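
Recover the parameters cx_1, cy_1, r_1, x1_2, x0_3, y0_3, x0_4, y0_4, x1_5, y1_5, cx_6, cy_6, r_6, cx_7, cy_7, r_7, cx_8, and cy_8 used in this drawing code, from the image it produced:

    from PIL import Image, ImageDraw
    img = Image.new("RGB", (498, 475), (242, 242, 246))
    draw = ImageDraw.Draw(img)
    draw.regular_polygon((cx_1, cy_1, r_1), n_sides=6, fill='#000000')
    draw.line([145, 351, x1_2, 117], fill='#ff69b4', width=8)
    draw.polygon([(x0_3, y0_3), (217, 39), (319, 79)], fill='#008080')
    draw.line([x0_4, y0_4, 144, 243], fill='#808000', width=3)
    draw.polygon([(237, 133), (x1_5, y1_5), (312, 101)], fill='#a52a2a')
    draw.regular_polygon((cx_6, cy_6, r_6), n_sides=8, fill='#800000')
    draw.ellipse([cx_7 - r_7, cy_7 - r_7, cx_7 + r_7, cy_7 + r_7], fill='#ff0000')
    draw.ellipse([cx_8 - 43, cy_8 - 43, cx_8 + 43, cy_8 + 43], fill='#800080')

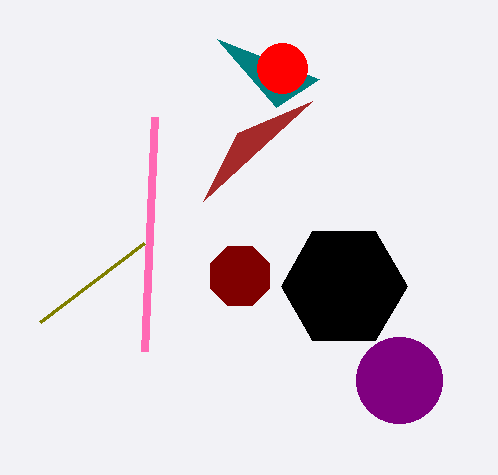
cx_1 = 344
cy_1 = 286
r_1 = 63
x1_2 = 155
x0_3 = 276
y0_3 = 107
x0_4 = 40
y0_4 = 322
x1_5 = 203
y1_5 = 201
cx_6 = 240
cy_6 = 276
r_6 = 32
cx_7 = 282
cy_7 = 68
r_7 = 25
cx_8 = 399
cy_8 = 380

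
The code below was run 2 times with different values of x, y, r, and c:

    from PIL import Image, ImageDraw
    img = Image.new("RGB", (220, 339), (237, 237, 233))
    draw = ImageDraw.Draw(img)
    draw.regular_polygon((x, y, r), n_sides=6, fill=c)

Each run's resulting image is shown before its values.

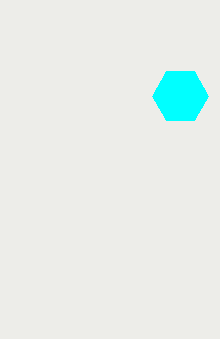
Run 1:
x = 180
y = 96
r = 28
c = 'cyan'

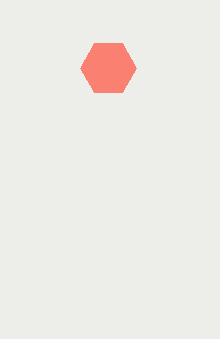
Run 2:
x = 108, y = 68, r = 28, c = 'salmon'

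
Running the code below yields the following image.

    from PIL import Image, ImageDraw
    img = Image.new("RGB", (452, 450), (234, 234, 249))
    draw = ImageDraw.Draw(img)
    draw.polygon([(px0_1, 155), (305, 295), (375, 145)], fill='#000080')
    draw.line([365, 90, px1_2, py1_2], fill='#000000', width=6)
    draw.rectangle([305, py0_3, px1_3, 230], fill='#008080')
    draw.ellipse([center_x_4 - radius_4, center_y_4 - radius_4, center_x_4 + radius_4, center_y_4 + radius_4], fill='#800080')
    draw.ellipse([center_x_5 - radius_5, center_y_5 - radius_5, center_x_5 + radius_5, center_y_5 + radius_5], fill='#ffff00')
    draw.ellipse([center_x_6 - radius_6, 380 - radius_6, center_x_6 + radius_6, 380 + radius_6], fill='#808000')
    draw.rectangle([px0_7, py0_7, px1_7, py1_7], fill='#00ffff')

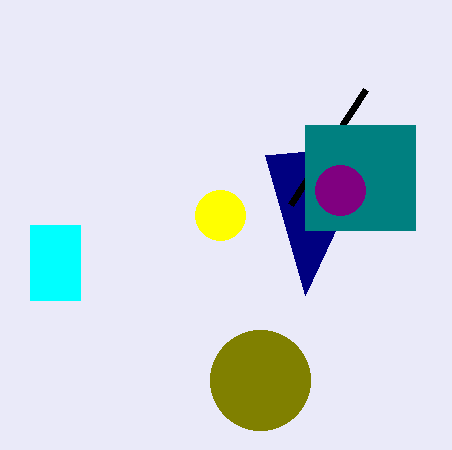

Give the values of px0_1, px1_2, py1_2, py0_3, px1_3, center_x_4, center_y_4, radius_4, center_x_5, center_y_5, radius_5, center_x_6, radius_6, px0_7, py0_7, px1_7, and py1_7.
px0_1 = 265; px1_2 = 290; py1_2 = 205; py0_3 = 125; px1_3 = 415; center_x_4 = 340; center_y_4 = 190; radius_4 = 25; center_x_5 = 220; center_y_5 = 215; radius_5 = 25; center_x_6 = 260; radius_6 = 50; px0_7 = 30; py0_7 = 225; px1_7 = 80; py1_7 = 300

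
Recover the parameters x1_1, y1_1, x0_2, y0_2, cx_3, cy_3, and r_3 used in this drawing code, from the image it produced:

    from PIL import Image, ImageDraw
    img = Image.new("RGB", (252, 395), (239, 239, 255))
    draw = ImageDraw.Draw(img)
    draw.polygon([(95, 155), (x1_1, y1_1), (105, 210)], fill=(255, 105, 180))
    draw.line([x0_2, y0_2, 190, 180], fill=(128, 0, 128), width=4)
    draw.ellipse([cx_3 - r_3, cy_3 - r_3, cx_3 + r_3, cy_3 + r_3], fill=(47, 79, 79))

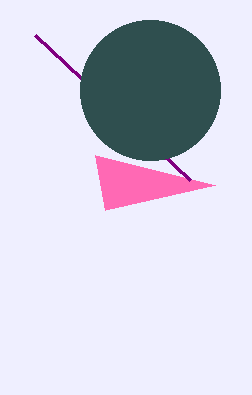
x1_1 = 215; y1_1 = 185; x0_2 = 35; y0_2 = 35; cx_3 = 150; cy_3 = 90; r_3 = 70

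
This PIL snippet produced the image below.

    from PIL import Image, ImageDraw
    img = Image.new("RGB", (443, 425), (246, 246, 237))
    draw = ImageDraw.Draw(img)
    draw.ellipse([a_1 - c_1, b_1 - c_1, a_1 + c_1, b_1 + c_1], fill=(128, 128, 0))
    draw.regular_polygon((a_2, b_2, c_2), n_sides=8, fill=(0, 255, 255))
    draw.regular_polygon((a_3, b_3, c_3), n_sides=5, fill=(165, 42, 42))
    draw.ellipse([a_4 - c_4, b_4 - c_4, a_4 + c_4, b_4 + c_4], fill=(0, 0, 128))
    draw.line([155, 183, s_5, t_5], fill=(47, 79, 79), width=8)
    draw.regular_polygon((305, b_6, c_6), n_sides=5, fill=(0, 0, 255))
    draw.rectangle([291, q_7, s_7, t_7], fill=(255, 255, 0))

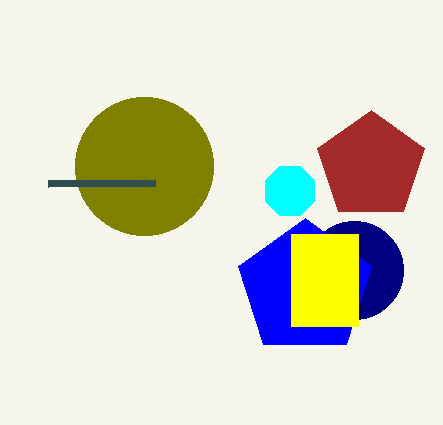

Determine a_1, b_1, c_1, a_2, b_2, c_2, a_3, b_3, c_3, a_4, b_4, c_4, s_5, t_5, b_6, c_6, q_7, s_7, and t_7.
a_1 = 144, b_1 = 166, c_1 = 69, a_2 = 290, b_2 = 191, c_2 = 27, a_3 = 371, b_3 = 166, c_3 = 56, a_4 = 354, b_4 = 270, c_4 = 49, s_5 = 48, t_5 = 184, b_6 = 288, c_6 = 70, q_7 = 234, s_7 = 358, t_7 = 326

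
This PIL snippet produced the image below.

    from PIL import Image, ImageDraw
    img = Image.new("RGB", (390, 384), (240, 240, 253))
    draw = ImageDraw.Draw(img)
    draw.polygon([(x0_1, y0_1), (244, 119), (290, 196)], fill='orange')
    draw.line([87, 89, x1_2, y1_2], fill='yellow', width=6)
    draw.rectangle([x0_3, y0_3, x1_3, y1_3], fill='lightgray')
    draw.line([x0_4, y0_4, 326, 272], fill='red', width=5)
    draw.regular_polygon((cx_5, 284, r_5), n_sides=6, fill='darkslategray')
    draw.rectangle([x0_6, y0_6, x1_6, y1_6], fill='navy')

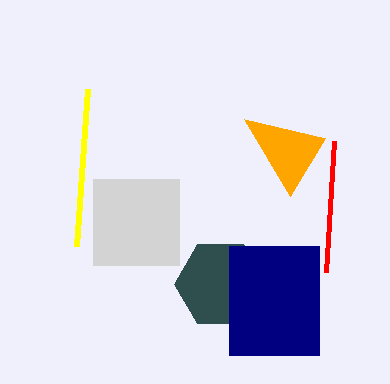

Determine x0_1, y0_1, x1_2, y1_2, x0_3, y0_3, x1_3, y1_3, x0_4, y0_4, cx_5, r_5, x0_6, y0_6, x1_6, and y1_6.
x0_1 = 325
y0_1 = 138
x1_2 = 76
y1_2 = 246
x0_3 = 93
y0_3 = 179
x1_3 = 179
y1_3 = 265
x0_4 = 334
y0_4 = 141
cx_5 = 220
r_5 = 46
x0_6 = 229
y0_6 = 246
x1_6 = 319
y1_6 = 355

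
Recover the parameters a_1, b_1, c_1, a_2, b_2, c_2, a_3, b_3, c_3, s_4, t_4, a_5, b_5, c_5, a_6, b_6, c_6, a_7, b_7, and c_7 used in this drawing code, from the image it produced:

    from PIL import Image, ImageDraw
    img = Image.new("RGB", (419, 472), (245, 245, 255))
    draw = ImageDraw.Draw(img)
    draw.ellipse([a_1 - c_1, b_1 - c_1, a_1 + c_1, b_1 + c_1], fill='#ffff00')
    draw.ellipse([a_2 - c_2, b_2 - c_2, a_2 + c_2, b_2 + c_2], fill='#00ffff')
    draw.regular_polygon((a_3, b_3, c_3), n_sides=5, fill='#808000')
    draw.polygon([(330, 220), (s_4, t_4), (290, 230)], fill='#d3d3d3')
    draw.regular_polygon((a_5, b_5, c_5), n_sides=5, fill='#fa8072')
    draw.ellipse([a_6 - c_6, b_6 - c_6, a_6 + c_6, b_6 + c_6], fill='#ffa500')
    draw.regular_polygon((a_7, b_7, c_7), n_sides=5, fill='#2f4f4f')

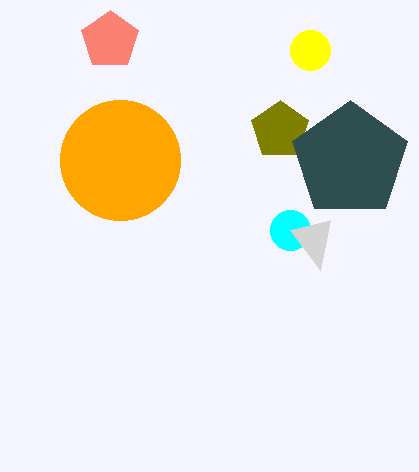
a_1 = 310; b_1 = 50; c_1 = 20; a_2 = 290; b_2 = 230; c_2 = 20; a_3 = 280; b_3 = 130; c_3 = 30; s_4 = 320; t_4 = 270; a_5 = 110; b_5 = 40; c_5 = 30; a_6 = 120; b_6 = 160; c_6 = 60; a_7 = 350; b_7 = 160; c_7 = 60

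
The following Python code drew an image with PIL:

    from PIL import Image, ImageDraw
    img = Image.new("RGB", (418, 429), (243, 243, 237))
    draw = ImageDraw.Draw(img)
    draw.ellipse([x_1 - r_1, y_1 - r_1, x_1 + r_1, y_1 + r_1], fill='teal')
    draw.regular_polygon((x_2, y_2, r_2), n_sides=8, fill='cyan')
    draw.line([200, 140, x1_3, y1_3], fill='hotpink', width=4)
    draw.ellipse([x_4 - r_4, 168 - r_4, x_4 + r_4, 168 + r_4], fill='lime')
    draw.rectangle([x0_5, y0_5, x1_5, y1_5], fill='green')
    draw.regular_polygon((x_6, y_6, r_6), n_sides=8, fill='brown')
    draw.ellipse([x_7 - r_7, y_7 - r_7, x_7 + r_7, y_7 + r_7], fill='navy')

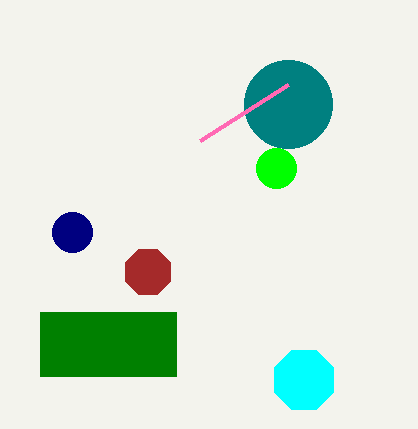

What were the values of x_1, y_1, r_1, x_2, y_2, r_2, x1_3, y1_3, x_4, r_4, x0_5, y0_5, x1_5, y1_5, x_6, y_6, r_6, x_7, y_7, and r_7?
x_1 = 288
y_1 = 104
r_1 = 44
x_2 = 304
y_2 = 380
r_2 = 32
x1_3 = 288
y1_3 = 84
x_4 = 276
r_4 = 20
x0_5 = 40
y0_5 = 312
x1_5 = 176
y1_5 = 376
x_6 = 148
y_6 = 272
r_6 = 24
x_7 = 72
y_7 = 232
r_7 = 20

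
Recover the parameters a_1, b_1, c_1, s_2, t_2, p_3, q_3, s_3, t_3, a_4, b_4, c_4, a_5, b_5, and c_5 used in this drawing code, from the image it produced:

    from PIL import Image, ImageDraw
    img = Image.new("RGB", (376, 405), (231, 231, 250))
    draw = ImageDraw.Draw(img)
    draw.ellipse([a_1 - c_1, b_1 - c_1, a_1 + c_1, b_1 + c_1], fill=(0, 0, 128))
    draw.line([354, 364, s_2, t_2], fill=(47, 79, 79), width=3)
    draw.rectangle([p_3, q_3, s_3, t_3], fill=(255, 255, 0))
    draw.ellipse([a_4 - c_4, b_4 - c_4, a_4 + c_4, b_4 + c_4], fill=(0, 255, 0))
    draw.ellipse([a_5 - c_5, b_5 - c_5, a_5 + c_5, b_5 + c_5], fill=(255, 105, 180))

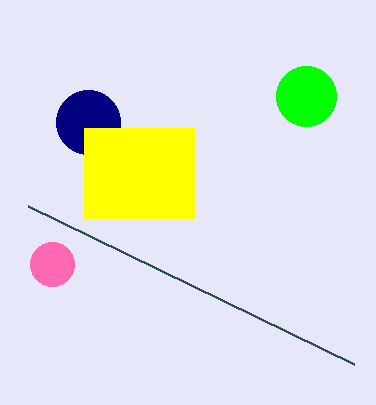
a_1 = 88; b_1 = 122; c_1 = 32; s_2 = 28; t_2 = 206; p_3 = 84; q_3 = 128; s_3 = 194; t_3 = 218; a_4 = 306; b_4 = 96; c_4 = 30; a_5 = 52; b_5 = 264; c_5 = 22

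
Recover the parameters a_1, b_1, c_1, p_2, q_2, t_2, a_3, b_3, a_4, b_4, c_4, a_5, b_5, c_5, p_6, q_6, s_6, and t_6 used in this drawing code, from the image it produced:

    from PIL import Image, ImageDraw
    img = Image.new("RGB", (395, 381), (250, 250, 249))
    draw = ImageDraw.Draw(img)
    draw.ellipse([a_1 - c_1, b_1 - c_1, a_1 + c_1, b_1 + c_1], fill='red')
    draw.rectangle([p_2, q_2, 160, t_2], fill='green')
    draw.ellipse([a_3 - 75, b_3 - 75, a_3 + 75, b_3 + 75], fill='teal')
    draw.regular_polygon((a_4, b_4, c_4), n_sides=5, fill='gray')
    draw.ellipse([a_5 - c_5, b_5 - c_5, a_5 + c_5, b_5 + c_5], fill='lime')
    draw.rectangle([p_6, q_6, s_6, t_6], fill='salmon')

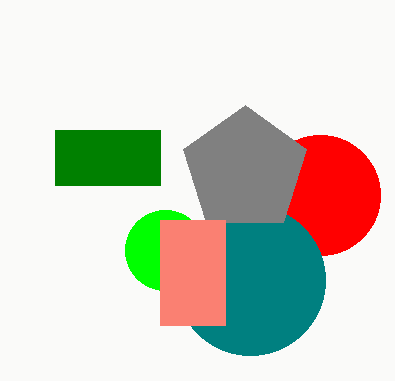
a_1 = 320
b_1 = 195
c_1 = 60
p_2 = 55
q_2 = 130
t_2 = 185
a_3 = 250
b_3 = 280
a_4 = 245
b_4 = 170
c_4 = 65
a_5 = 165
b_5 = 250
c_5 = 40
p_6 = 160
q_6 = 220
s_6 = 225
t_6 = 325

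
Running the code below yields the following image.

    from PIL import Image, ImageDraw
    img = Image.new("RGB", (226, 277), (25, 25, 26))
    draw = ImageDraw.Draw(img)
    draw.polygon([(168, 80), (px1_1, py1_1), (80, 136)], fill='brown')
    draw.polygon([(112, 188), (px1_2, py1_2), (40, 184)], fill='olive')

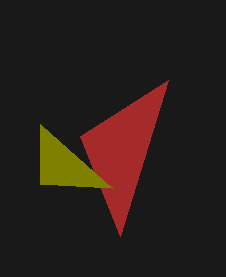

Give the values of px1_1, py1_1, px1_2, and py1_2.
px1_1 = 120
py1_1 = 236
px1_2 = 40
py1_2 = 124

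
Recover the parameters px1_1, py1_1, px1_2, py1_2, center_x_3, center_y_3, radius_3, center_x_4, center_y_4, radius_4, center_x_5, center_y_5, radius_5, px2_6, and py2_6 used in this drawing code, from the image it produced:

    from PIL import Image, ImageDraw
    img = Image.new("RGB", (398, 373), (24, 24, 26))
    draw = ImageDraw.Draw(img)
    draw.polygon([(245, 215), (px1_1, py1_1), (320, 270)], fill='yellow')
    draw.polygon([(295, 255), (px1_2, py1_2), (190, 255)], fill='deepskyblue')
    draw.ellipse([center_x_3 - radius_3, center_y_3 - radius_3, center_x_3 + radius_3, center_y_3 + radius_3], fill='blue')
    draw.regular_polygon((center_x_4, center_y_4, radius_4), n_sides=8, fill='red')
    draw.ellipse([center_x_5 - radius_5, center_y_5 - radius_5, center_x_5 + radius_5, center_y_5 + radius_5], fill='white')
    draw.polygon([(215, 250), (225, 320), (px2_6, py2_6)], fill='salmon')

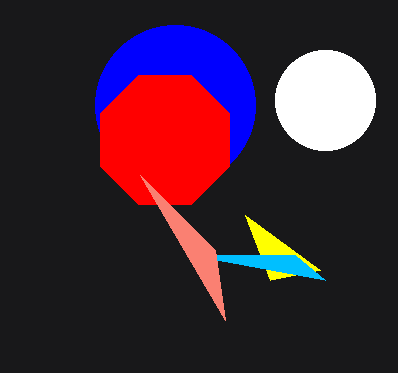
px1_1 = 270; py1_1 = 280; px1_2 = 325; py1_2 = 280; center_x_3 = 175; center_y_3 = 105; radius_3 = 80; center_x_4 = 165; center_y_4 = 140; radius_4 = 70; center_x_5 = 325; center_y_5 = 100; radius_5 = 50; px2_6 = 140; py2_6 = 175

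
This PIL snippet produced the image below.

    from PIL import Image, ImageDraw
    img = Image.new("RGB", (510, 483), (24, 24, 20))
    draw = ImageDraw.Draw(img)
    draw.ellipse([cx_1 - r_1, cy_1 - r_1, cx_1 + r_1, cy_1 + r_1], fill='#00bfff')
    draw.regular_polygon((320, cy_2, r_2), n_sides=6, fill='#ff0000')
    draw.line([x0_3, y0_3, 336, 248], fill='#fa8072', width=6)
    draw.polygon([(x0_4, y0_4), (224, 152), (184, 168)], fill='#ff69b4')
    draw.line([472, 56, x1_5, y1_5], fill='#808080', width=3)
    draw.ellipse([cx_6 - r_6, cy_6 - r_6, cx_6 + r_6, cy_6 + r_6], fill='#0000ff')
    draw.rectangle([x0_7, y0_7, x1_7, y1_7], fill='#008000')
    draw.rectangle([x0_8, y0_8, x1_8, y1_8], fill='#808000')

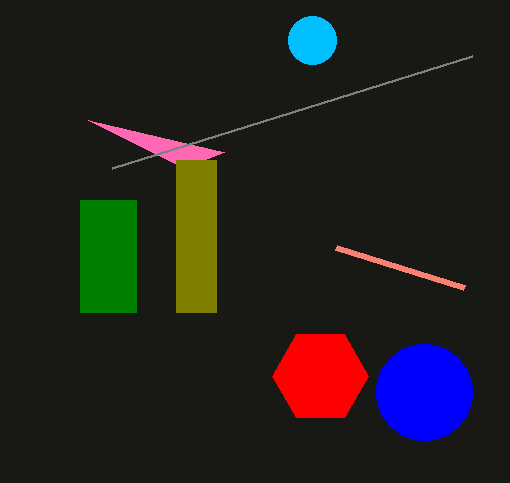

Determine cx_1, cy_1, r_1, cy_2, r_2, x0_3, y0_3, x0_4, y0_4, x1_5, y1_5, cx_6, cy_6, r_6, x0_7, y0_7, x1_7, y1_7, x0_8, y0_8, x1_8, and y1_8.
cx_1 = 312; cy_1 = 40; r_1 = 24; cy_2 = 376; r_2 = 48; x0_3 = 464; y0_3 = 288; x0_4 = 88; y0_4 = 120; x1_5 = 112; y1_5 = 168; cx_6 = 424; cy_6 = 392; r_6 = 48; x0_7 = 80; y0_7 = 200; x1_7 = 136; y1_7 = 312; x0_8 = 176; y0_8 = 160; x1_8 = 216; y1_8 = 312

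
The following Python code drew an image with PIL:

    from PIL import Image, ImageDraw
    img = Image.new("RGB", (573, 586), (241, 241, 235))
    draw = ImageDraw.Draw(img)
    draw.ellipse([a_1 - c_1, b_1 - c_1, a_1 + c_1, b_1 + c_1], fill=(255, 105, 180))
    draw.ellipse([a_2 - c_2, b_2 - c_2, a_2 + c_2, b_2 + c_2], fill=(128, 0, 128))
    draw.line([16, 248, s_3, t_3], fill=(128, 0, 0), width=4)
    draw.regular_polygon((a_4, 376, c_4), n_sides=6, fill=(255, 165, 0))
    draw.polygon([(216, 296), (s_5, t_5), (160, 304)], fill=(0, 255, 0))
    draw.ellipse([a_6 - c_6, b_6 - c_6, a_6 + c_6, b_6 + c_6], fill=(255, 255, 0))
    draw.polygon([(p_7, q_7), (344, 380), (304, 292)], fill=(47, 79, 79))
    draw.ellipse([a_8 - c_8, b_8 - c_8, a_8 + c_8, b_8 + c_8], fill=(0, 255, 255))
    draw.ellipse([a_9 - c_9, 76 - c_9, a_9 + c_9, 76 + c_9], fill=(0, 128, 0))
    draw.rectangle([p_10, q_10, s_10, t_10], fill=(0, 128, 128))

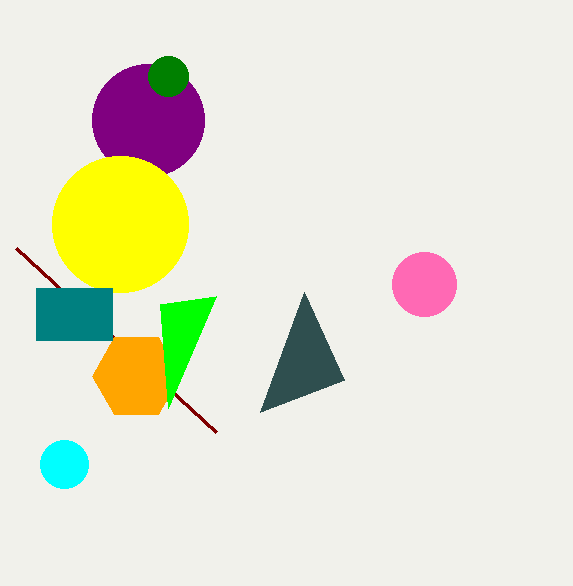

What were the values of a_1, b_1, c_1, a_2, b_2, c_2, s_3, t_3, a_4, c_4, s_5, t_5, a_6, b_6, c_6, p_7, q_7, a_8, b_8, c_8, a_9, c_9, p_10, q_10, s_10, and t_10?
a_1 = 424; b_1 = 284; c_1 = 32; a_2 = 148; b_2 = 120; c_2 = 56; s_3 = 216; t_3 = 432; a_4 = 136; c_4 = 44; s_5 = 168; t_5 = 408; a_6 = 120; b_6 = 224; c_6 = 68; p_7 = 260; q_7 = 412; a_8 = 64; b_8 = 464; c_8 = 24; a_9 = 168; c_9 = 20; p_10 = 36; q_10 = 288; s_10 = 112; t_10 = 340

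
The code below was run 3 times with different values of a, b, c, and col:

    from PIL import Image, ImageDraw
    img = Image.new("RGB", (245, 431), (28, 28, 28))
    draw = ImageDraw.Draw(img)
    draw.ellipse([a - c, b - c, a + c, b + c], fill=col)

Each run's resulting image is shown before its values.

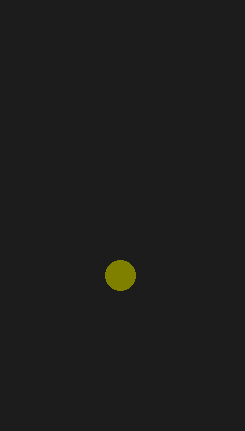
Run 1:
a = 120; b = 275; c = 15; col = 'olive'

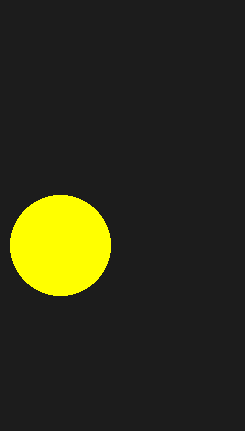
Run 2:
a = 60; b = 245; c = 50; col = 'yellow'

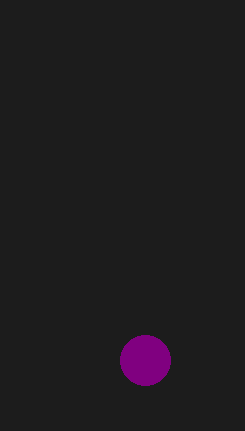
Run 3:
a = 145, b = 360, c = 25, col = 'purple'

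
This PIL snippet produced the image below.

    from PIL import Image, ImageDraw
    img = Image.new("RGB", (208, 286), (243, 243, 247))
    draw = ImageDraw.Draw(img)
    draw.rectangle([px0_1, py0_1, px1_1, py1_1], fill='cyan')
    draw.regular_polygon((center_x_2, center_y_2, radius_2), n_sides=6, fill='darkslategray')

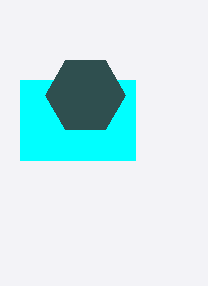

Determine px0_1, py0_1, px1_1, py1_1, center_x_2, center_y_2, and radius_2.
px0_1 = 20
py0_1 = 80
px1_1 = 135
py1_1 = 160
center_x_2 = 85
center_y_2 = 95
radius_2 = 40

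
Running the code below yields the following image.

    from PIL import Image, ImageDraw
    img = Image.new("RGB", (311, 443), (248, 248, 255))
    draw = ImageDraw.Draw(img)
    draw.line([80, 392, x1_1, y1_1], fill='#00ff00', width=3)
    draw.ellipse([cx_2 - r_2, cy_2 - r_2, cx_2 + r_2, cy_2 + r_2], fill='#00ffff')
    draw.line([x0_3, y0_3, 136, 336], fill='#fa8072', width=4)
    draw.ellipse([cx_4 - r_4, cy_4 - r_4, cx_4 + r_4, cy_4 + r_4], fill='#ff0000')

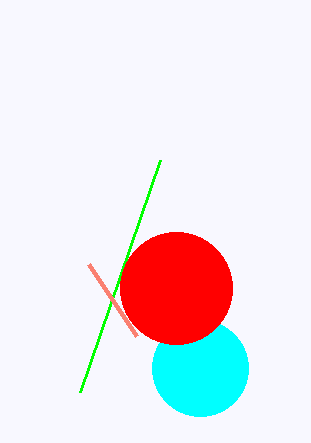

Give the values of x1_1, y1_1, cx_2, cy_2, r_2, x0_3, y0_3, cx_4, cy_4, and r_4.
x1_1 = 160
y1_1 = 160
cx_2 = 200
cy_2 = 368
r_2 = 48
x0_3 = 88
y0_3 = 264
cx_4 = 176
cy_4 = 288
r_4 = 56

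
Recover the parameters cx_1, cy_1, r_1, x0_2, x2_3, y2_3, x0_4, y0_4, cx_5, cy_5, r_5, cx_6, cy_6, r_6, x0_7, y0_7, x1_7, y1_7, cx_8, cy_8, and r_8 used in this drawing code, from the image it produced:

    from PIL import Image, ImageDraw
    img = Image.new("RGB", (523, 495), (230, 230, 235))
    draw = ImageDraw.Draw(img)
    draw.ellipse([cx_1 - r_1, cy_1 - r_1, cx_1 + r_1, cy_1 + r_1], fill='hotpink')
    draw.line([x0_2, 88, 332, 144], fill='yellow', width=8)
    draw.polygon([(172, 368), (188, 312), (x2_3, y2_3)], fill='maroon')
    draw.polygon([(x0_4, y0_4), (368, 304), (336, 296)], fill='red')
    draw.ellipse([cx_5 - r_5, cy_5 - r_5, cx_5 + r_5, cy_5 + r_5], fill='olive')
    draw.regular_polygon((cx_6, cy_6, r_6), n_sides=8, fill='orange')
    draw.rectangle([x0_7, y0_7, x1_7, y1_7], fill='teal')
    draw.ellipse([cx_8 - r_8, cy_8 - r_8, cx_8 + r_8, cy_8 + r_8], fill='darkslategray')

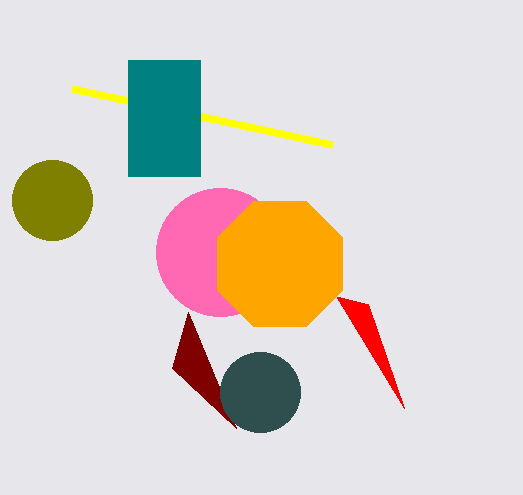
cx_1 = 220; cy_1 = 252; r_1 = 64; x0_2 = 72; x2_3 = 236; y2_3 = 428; x0_4 = 404; y0_4 = 408; cx_5 = 52; cy_5 = 200; r_5 = 40; cx_6 = 280; cy_6 = 264; r_6 = 68; x0_7 = 128; y0_7 = 60; x1_7 = 200; y1_7 = 176; cx_8 = 260; cy_8 = 392; r_8 = 40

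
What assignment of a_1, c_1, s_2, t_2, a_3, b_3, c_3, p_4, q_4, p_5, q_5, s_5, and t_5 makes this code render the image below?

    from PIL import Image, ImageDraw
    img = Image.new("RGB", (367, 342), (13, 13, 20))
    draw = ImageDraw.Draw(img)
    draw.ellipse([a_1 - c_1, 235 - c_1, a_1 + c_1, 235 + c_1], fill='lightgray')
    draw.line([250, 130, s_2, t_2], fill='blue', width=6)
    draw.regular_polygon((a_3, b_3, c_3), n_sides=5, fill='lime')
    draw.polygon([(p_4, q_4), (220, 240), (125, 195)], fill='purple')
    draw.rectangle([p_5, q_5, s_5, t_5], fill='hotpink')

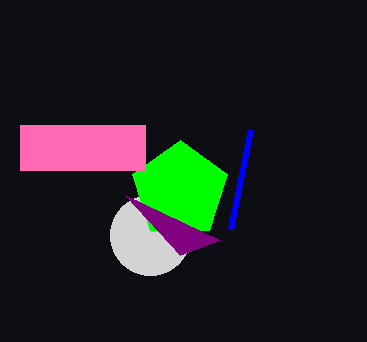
a_1 = 150, c_1 = 40, s_2 = 230, t_2 = 230, a_3 = 180, b_3 = 190, c_3 = 50, p_4 = 180, q_4 = 255, p_5 = 20, q_5 = 125, s_5 = 145, t_5 = 170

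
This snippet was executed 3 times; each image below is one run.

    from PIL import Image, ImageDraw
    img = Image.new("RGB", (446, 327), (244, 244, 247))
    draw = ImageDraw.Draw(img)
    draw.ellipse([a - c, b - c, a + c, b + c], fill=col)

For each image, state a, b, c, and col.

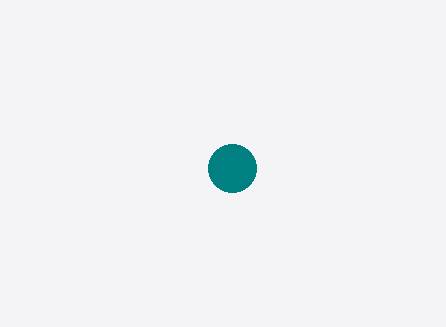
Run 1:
a = 232
b = 168
c = 24
col = 'teal'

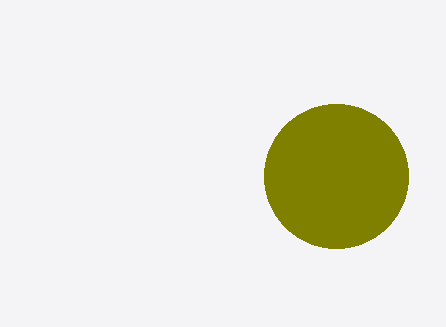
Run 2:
a = 336; b = 176; c = 72; col = 'olive'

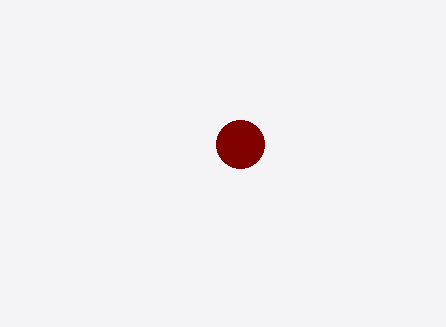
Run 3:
a = 240, b = 144, c = 24, col = 'maroon'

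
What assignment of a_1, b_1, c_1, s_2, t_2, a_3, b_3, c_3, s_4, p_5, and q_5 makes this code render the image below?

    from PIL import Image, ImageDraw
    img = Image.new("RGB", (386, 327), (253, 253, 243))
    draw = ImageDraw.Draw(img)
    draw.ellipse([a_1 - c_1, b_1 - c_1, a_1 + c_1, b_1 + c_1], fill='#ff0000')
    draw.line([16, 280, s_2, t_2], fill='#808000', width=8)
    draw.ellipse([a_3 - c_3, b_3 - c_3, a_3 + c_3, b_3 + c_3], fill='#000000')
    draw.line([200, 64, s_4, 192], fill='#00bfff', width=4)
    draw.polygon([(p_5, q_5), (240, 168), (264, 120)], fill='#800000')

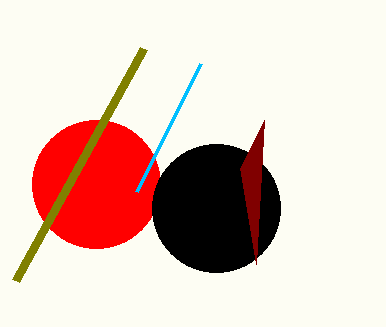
a_1 = 96, b_1 = 184, c_1 = 64, s_2 = 144, t_2 = 48, a_3 = 216, b_3 = 208, c_3 = 64, s_4 = 136, p_5 = 256, q_5 = 264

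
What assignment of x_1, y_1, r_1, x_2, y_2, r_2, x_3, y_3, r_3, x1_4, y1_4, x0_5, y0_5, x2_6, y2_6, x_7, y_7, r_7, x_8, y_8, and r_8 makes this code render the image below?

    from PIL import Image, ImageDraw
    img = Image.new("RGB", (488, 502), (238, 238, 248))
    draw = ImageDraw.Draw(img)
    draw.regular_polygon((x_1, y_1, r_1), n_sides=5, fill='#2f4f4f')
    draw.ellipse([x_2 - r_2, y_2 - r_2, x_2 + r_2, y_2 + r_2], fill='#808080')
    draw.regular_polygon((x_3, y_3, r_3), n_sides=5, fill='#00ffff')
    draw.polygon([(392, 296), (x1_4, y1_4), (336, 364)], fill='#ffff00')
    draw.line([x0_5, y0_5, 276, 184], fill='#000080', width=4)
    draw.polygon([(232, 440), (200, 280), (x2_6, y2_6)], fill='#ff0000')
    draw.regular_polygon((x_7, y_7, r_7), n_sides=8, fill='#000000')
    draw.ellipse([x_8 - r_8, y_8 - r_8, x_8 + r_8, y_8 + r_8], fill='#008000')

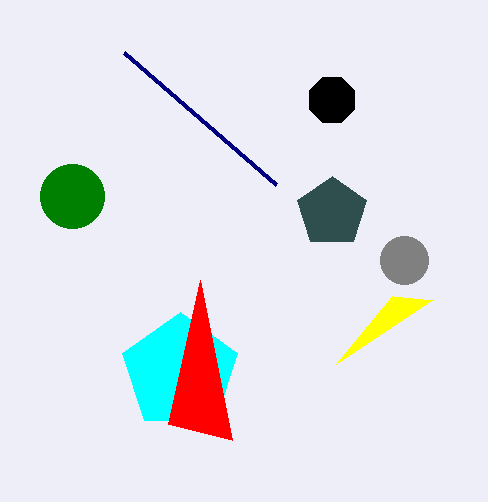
x_1 = 332, y_1 = 212, r_1 = 36, x_2 = 404, y_2 = 260, r_2 = 24, x_3 = 180, y_3 = 372, r_3 = 60, x1_4 = 432, y1_4 = 300, x0_5 = 124, y0_5 = 52, x2_6 = 168, y2_6 = 424, x_7 = 332, y_7 = 100, r_7 = 24, x_8 = 72, y_8 = 196, r_8 = 32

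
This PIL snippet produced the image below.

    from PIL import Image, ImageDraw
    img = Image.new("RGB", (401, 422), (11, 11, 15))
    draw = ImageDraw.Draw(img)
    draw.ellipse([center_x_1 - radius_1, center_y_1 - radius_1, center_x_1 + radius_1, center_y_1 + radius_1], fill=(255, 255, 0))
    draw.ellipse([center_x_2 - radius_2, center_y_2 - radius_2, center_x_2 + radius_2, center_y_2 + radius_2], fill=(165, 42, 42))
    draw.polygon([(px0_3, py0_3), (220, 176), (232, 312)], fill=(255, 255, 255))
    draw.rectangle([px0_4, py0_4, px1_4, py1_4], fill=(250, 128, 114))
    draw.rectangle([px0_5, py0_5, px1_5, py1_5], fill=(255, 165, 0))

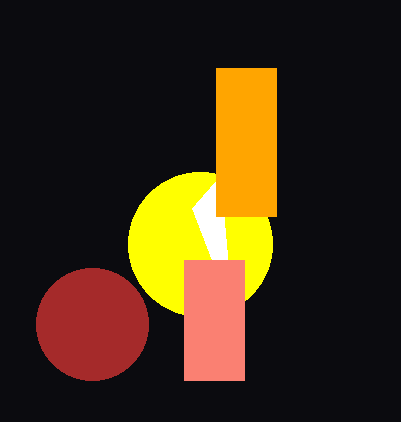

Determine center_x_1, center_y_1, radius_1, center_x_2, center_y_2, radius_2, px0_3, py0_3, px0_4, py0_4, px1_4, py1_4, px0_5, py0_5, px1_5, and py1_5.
center_x_1 = 200, center_y_1 = 244, radius_1 = 72, center_x_2 = 92, center_y_2 = 324, radius_2 = 56, px0_3 = 192, py0_3 = 208, px0_4 = 184, py0_4 = 260, px1_4 = 244, py1_4 = 380, px0_5 = 216, py0_5 = 68, px1_5 = 276, py1_5 = 216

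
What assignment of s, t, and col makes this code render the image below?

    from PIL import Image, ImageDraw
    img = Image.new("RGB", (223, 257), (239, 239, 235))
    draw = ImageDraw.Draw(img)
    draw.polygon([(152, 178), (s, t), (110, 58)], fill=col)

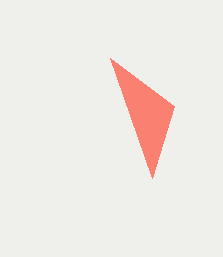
s = 174; t = 106; col = 'salmon'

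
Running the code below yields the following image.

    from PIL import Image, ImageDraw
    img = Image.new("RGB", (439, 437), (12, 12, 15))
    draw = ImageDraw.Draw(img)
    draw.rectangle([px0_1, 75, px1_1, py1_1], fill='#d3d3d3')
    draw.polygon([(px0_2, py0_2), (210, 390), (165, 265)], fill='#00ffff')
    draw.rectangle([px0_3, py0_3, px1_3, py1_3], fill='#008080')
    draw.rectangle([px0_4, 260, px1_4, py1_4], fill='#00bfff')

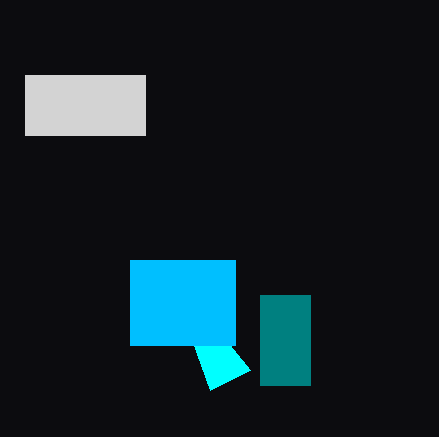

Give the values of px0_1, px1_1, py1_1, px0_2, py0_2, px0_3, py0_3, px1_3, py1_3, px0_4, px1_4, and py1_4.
px0_1 = 25
px1_1 = 145
py1_1 = 135
px0_2 = 250
py0_2 = 370
px0_3 = 260
py0_3 = 295
px1_3 = 310
py1_3 = 385
px0_4 = 130
px1_4 = 235
py1_4 = 345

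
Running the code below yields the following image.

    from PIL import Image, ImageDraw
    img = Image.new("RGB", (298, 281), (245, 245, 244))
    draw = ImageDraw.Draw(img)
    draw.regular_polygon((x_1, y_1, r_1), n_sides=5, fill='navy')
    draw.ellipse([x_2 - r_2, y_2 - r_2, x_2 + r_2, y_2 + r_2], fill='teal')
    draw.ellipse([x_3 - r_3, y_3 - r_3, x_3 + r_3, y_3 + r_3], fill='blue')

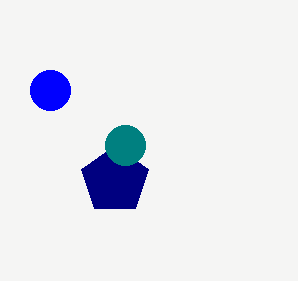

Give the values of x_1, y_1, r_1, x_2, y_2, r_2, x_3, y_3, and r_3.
x_1 = 115
y_1 = 180
r_1 = 35
x_2 = 125
y_2 = 145
r_2 = 20
x_3 = 50
y_3 = 90
r_3 = 20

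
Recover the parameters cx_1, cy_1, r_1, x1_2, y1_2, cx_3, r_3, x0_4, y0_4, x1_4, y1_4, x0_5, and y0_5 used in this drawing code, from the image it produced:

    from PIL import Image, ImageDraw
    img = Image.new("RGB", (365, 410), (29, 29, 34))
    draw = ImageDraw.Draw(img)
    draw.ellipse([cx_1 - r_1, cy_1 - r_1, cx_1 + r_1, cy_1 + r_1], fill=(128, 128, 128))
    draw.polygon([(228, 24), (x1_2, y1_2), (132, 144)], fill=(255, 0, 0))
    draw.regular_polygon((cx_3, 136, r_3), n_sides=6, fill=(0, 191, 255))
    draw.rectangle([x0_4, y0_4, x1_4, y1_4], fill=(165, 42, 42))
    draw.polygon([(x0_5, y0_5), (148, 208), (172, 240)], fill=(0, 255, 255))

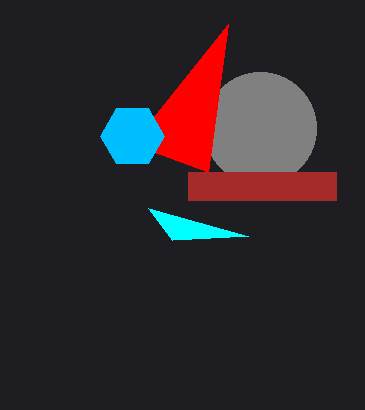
cx_1 = 260; cy_1 = 128; r_1 = 56; x1_2 = 208; y1_2 = 172; cx_3 = 132; r_3 = 32; x0_4 = 188; y0_4 = 172; x1_4 = 336; y1_4 = 200; x0_5 = 248; y0_5 = 236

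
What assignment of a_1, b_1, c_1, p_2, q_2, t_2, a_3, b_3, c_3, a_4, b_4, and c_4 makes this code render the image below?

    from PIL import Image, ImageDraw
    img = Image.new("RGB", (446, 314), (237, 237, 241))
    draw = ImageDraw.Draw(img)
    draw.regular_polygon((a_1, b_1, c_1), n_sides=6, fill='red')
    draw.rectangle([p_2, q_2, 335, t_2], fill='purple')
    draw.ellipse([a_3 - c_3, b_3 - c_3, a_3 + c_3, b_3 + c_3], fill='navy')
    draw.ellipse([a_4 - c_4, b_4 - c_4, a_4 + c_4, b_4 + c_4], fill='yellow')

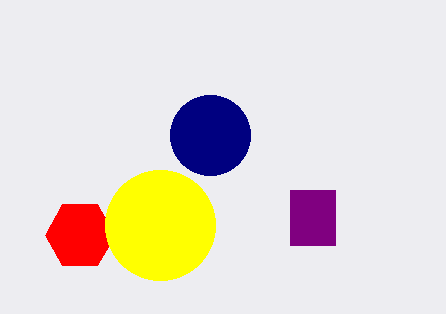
a_1 = 80; b_1 = 235; c_1 = 35; p_2 = 290; q_2 = 190; t_2 = 245; a_3 = 210; b_3 = 135; c_3 = 40; a_4 = 160; b_4 = 225; c_4 = 55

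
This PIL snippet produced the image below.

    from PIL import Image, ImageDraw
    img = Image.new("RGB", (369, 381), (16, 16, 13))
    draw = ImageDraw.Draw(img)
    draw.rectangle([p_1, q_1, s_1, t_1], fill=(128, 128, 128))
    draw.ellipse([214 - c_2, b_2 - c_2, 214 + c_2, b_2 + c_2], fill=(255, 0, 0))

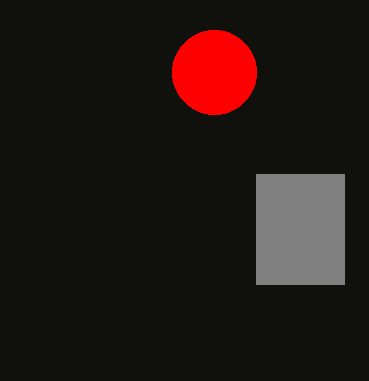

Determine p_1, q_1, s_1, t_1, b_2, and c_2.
p_1 = 256
q_1 = 174
s_1 = 344
t_1 = 284
b_2 = 72
c_2 = 42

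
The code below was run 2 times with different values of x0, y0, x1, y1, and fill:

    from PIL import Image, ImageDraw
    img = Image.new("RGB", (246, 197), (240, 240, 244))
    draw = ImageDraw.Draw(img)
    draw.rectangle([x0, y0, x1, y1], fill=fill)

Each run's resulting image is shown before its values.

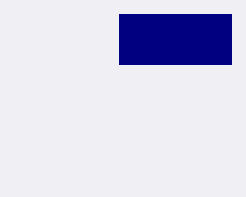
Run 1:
x0 = 119
y0 = 14
x1 = 231
y1 = 64
fill = 'navy'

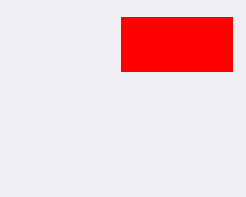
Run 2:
x0 = 121
y0 = 17
x1 = 232
y1 = 71
fill = 'red'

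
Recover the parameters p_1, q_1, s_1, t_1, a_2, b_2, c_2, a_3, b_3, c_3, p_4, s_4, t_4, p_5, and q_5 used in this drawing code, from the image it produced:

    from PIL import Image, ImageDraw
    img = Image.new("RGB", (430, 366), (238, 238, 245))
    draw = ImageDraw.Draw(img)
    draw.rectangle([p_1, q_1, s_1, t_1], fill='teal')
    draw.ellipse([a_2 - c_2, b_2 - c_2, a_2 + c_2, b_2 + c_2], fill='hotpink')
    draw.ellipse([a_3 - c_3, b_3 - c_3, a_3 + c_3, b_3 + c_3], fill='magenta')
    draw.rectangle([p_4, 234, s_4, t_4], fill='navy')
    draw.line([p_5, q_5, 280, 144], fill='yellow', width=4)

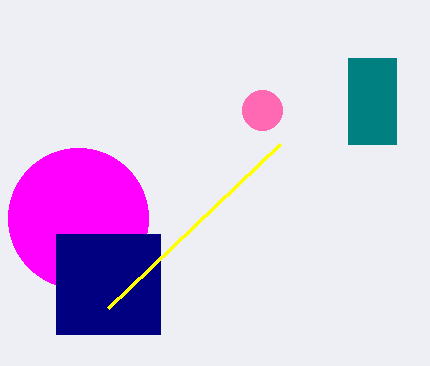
p_1 = 348, q_1 = 58, s_1 = 396, t_1 = 144, a_2 = 262, b_2 = 110, c_2 = 20, a_3 = 78, b_3 = 218, c_3 = 70, p_4 = 56, s_4 = 160, t_4 = 334, p_5 = 108, q_5 = 308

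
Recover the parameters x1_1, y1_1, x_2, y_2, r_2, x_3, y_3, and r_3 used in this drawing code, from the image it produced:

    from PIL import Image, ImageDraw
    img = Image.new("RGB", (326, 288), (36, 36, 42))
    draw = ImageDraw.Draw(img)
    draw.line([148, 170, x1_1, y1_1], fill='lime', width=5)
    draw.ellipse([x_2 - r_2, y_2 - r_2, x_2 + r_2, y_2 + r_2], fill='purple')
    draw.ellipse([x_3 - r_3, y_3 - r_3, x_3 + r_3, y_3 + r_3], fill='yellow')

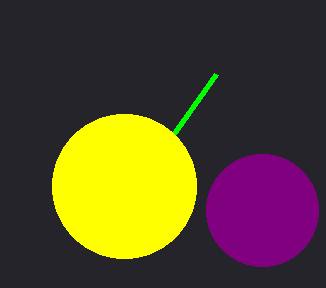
x1_1 = 216; y1_1 = 74; x_2 = 262; y_2 = 210; r_2 = 56; x_3 = 124; y_3 = 186; r_3 = 72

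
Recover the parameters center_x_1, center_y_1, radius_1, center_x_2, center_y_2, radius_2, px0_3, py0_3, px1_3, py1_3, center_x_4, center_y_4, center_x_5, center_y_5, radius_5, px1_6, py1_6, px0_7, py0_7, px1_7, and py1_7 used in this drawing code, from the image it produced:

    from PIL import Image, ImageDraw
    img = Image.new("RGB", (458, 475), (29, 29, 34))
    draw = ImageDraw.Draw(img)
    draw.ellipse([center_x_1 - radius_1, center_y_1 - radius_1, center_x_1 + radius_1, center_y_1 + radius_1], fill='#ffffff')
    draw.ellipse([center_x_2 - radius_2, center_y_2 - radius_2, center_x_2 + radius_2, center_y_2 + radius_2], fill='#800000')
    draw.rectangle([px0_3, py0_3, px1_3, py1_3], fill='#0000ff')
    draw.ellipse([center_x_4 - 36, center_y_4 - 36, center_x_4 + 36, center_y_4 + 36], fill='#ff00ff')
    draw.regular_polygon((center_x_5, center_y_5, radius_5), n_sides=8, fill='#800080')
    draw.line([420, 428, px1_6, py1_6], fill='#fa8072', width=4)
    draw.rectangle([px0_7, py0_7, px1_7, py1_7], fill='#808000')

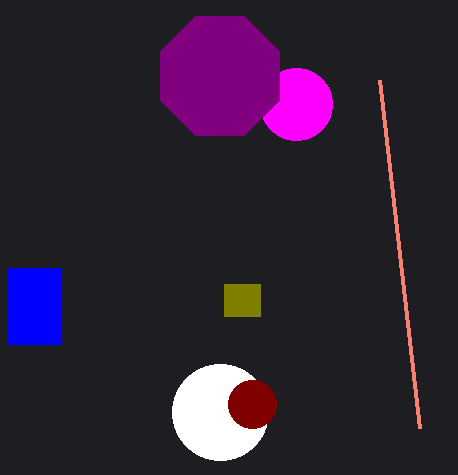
center_x_1 = 220
center_y_1 = 412
radius_1 = 48
center_x_2 = 252
center_y_2 = 404
radius_2 = 24
px0_3 = 8
py0_3 = 268
px1_3 = 60
py1_3 = 344
center_x_4 = 296
center_y_4 = 104
center_x_5 = 220
center_y_5 = 76
radius_5 = 64
px1_6 = 380
py1_6 = 80
px0_7 = 224
py0_7 = 284
px1_7 = 260
py1_7 = 316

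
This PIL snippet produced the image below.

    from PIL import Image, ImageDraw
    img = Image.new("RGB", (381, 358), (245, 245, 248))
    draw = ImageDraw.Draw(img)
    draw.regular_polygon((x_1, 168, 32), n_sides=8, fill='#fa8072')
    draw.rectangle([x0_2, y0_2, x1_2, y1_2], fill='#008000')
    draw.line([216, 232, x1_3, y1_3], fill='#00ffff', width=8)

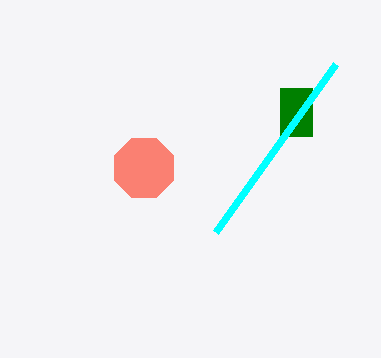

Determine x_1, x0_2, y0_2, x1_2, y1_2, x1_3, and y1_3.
x_1 = 144, x0_2 = 280, y0_2 = 88, x1_2 = 312, y1_2 = 136, x1_3 = 336, y1_3 = 64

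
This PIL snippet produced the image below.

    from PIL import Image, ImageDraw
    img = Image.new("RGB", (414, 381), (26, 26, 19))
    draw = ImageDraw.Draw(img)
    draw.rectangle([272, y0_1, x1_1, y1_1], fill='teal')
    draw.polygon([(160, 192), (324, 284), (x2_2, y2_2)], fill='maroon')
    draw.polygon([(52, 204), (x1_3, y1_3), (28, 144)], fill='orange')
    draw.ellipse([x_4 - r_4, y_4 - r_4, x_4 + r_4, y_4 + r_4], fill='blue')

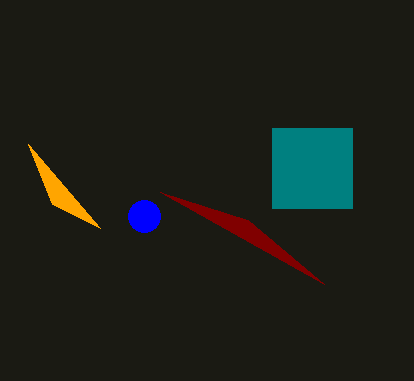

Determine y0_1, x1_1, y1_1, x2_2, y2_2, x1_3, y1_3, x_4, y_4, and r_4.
y0_1 = 128
x1_1 = 352
y1_1 = 208
x2_2 = 248
y2_2 = 220
x1_3 = 100
y1_3 = 228
x_4 = 144
y_4 = 216
r_4 = 16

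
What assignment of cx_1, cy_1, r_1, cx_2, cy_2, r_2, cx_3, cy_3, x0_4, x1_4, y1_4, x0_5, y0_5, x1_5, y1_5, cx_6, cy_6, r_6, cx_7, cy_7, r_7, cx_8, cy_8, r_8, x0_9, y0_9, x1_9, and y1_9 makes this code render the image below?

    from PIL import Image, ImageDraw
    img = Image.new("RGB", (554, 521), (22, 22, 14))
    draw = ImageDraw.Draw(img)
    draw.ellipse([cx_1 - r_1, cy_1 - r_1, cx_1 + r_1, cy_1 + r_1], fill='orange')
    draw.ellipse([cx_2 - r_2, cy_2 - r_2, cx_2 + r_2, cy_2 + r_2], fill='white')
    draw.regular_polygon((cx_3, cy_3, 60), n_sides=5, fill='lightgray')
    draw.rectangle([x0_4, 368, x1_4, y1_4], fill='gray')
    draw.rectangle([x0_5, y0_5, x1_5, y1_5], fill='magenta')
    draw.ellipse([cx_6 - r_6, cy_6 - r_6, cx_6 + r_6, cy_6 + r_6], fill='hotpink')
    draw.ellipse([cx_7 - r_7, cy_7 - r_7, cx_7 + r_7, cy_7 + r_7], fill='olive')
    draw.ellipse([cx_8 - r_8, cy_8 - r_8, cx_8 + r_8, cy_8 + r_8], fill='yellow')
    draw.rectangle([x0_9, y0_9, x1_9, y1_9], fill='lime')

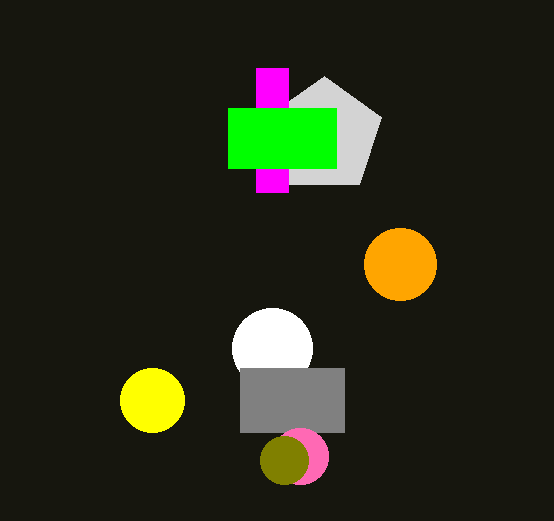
cx_1 = 400
cy_1 = 264
r_1 = 36
cx_2 = 272
cy_2 = 348
r_2 = 40
cx_3 = 324
cy_3 = 136
x0_4 = 240
x1_4 = 344
y1_4 = 432
x0_5 = 256
y0_5 = 68
x1_5 = 288
y1_5 = 192
cx_6 = 300
cy_6 = 456
r_6 = 28
cx_7 = 284
cy_7 = 460
r_7 = 24
cx_8 = 152
cy_8 = 400
r_8 = 32
x0_9 = 228
y0_9 = 108
x1_9 = 336
y1_9 = 168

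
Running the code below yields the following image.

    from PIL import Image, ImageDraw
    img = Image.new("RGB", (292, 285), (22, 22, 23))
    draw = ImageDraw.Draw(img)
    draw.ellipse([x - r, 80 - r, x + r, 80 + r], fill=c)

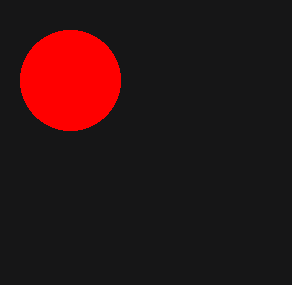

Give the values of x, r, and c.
x = 70; r = 50; c = 'red'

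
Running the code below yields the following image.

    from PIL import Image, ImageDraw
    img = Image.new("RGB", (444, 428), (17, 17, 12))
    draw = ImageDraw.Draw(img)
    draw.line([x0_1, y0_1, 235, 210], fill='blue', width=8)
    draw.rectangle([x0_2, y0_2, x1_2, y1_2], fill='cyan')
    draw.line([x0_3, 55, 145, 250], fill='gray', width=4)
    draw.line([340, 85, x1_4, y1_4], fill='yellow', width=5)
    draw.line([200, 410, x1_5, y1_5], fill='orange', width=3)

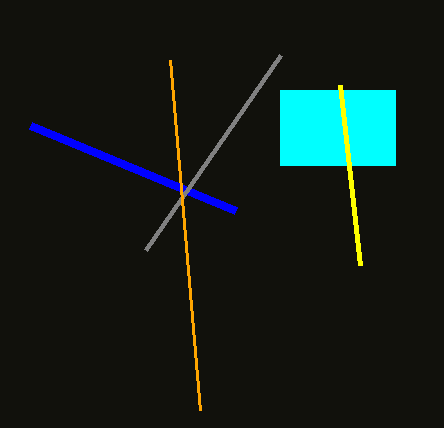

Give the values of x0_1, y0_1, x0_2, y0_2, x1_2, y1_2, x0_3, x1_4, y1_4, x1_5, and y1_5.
x0_1 = 30; y0_1 = 125; x0_2 = 280; y0_2 = 90; x1_2 = 395; y1_2 = 165; x0_3 = 280; x1_4 = 360; y1_4 = 265; x1_5 = 170; y1_5 = 60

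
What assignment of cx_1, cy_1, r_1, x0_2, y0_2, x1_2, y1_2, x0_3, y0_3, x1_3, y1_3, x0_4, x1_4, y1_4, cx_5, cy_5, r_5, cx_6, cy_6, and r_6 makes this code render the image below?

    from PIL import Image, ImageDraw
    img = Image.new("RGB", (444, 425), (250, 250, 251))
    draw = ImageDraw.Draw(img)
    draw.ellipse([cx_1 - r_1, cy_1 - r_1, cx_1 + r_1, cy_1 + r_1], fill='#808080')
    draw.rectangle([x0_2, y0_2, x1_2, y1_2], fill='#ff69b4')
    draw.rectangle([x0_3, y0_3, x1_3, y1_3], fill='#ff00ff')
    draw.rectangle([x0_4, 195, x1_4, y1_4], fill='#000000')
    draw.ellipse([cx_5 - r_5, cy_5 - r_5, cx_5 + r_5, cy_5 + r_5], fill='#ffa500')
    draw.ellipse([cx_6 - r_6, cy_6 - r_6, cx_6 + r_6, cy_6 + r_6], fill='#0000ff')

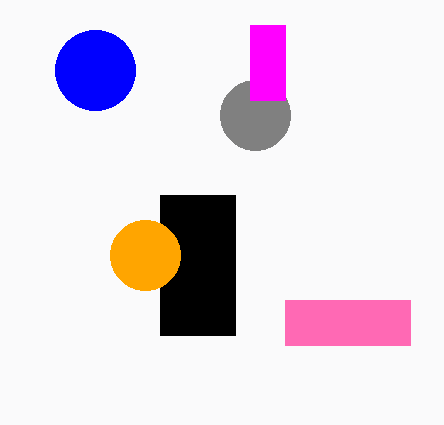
cx_1 = 255, cy_1 = 115, r_1 = 35, x0_2 = 285, y0_2 = 300, x1_2 = 410, y1_2 = 345, x0_3 = 250, y0_3 = 25, x1_3 = 285, y1_3 = 100, x0_4 = 160, x1_4 = 235, y1_4 = 335, cx_5 = 145, cy_5 = 255, r_5 = 35, cx_6 = 95, cy_6 = 70, r_6 = 40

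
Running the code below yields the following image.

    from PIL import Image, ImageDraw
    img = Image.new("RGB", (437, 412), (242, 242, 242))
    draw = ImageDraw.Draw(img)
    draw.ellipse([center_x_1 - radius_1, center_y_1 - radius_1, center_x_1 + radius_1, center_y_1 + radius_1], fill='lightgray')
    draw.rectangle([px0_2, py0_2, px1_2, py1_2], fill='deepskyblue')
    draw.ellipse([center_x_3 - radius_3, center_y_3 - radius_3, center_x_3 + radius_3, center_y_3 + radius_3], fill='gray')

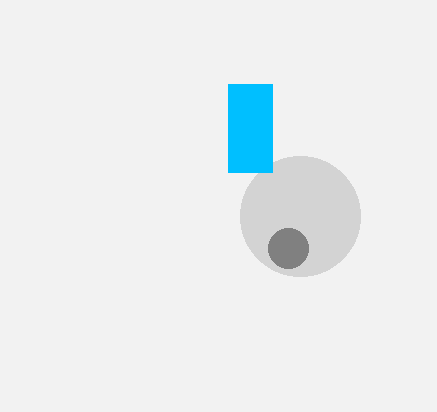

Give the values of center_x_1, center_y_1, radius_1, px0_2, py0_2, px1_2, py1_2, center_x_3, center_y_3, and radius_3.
center_x_1 = 300; center_y_1 = 216; radius_1 = 60; px0_2 = 228; py0_2 = 84; px1_2 = 272; py1_2 = 172; center_x_3 = 288; center_y_3 = 248; radius_3 = 20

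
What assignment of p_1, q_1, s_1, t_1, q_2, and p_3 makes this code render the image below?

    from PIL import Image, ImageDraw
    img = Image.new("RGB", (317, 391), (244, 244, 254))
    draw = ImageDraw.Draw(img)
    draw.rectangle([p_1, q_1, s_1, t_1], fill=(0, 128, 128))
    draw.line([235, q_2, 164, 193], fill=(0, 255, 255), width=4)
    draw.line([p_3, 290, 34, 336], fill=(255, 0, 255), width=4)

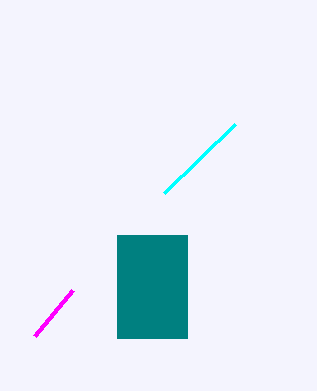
p_1 = 117, q_1 = 235, s_1 = 187, t_1 = 338, q_2 = 124, p_3 = 72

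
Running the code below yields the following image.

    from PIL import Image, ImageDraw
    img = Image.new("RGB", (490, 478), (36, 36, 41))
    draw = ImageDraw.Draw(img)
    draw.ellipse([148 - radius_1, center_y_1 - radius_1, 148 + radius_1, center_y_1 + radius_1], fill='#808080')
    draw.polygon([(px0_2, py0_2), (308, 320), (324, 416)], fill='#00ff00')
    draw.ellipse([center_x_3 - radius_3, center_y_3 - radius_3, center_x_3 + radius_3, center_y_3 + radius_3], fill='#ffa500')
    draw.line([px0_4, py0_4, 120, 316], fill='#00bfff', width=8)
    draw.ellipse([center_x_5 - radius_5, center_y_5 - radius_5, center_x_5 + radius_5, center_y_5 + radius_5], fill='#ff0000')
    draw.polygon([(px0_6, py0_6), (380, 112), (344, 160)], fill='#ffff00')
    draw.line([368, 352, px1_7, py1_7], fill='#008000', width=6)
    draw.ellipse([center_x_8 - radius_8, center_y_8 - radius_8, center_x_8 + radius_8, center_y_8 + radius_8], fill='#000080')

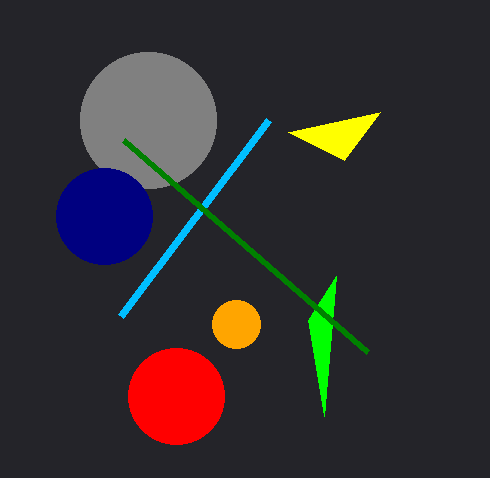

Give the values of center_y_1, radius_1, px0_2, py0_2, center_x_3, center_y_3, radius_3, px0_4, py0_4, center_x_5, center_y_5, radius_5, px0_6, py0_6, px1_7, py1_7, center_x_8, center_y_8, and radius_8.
center_y_1 = 120, radius_1 = 68, px0_2 = 336, py0_2 = 276, center_x_3 = 236, center_y_3 = 324, radius_3 = 24, px0_4 = 268, py0_4 = 120, center_x_5 = 176, center_y_5 = 396, radius_5 = 48, px0_6 = 288, py0_6 = 132, px1_7 = 124, py1_7 = 140, center_x_8 = 104, center_y_8 = 216, radius_8 = 48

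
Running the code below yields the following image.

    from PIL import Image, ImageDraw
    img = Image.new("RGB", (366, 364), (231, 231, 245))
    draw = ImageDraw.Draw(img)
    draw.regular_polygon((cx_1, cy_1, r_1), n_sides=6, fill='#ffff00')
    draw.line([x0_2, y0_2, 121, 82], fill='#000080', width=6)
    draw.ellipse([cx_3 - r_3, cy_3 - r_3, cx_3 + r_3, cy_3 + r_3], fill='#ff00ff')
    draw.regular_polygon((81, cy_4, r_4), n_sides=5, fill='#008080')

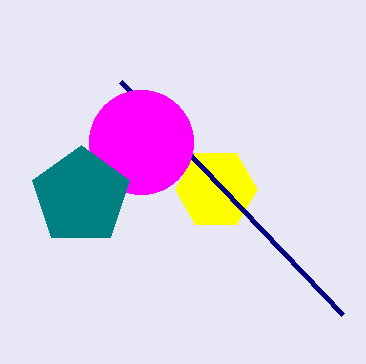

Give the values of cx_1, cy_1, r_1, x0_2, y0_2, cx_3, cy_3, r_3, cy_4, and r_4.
cx_1 = 216
cy_1 = 189
r_1 = 41
x0_2 = 343
y0_2 = 315
cx_3 = 141
cy_3 = 142
r_3 = 52
cy_4 = 196
r_4 = 51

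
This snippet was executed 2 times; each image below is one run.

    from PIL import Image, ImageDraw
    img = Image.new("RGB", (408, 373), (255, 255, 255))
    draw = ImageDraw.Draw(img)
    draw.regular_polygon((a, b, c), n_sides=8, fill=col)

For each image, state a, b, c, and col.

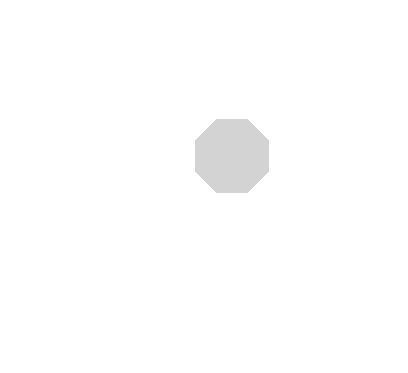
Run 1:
a = 232, b = 156, c = 40, col = 'lightgray'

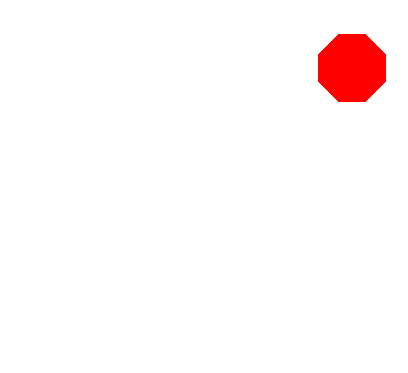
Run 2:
a = 352
b = 68
c = 36
col = 'red'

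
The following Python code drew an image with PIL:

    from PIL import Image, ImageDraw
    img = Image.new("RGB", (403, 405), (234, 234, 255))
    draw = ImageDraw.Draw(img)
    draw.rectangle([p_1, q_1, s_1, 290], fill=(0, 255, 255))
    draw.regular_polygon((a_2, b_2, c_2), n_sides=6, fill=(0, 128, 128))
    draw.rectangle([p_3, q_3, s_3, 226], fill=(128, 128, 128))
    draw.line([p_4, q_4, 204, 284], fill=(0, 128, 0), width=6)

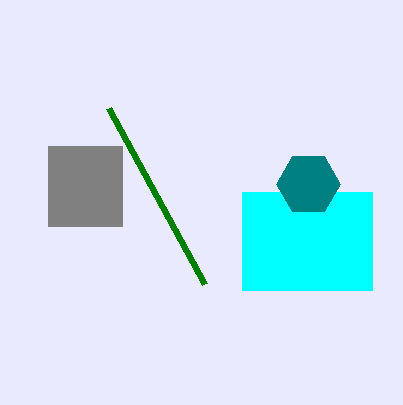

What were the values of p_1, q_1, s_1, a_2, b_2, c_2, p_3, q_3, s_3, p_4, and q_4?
p_1 = 242, q_1 = 192, s_1 = 372, a_2 = 308, b_2 = 184, c_2 = 32, p_3 = 48, q_3 = 146, s_3 = 122, p_4 = 108, q_4 = 108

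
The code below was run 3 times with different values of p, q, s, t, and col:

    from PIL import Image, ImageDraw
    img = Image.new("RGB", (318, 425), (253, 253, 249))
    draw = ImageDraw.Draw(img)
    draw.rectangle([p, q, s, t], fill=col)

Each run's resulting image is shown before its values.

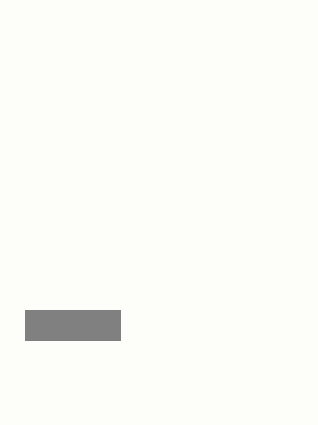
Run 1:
p = 25
q = 310
s = 120
t = 340
col = 'gray'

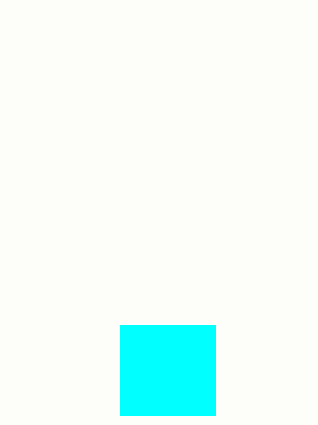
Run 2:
p = 120; q = 325; s = 215; t = 415; col = 'cyan'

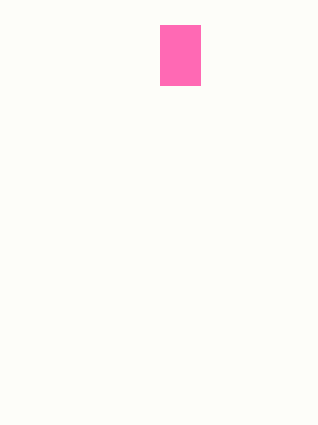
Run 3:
p = 160; q = 25; s = 200; t = 85; col = 'hotpink'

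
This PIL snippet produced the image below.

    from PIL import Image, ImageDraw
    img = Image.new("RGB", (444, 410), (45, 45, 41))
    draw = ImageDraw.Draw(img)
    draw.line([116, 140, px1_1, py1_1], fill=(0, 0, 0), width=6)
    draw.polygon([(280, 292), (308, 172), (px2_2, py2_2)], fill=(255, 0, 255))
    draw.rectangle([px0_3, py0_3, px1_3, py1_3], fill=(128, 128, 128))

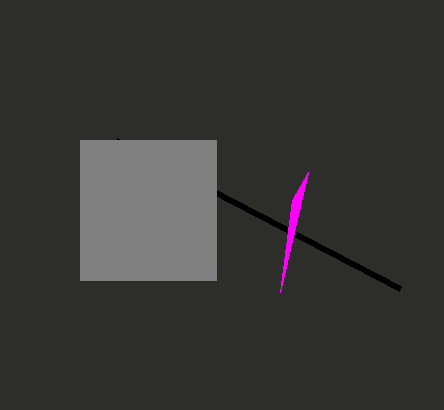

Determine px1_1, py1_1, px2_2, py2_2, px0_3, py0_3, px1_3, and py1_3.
px1_1 = 400, py1_1 = 288, px2_2 = 292, py2_2 = 200, px0_3 = 80, py0_3 = 140, px1_3 = 216, py1_3 = 280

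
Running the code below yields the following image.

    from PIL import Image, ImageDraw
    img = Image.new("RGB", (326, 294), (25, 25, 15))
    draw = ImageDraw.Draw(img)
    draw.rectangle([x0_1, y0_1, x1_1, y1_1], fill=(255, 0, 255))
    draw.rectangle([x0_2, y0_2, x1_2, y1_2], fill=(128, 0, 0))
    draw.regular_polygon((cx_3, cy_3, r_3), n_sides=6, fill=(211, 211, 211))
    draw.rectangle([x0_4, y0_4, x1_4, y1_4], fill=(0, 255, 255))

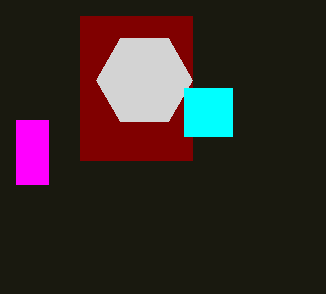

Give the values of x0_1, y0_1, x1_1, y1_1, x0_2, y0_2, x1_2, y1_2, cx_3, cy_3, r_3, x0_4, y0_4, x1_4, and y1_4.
x0_1 = 16, y0_1 = 120, x1_1 = 48, y1_1 = 184, x0_2 = 80, y0_2 = 16, x1_2 = 192, y1_2 = 160, cx_3 = 144, cy_3 = 80, r_3 = 48, x0_4 = 184, y0_4 = 88, x1_4 = 232, y1_4 = 136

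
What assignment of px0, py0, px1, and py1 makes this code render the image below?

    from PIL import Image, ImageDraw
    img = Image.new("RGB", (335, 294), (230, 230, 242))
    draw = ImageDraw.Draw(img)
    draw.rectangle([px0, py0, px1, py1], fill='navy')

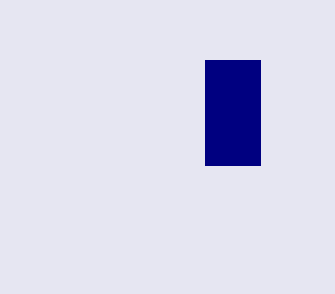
px0 = 205
py0 = 60
px1 = 260
py1 = 165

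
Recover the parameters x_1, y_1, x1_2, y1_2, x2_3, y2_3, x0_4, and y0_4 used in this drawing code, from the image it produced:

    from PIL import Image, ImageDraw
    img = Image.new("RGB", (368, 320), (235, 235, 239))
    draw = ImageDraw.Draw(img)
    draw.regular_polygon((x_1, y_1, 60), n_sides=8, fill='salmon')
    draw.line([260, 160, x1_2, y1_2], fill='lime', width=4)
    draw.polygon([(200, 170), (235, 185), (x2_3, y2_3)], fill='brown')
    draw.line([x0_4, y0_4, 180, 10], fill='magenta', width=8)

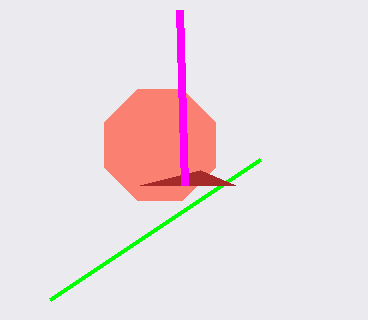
x_1 = 160
y_1 = 145
x1_2 = 50
y1_2 = 300
x2_3 = 140
y2_3 = 185
x0_4 = 185
y0_4 = 185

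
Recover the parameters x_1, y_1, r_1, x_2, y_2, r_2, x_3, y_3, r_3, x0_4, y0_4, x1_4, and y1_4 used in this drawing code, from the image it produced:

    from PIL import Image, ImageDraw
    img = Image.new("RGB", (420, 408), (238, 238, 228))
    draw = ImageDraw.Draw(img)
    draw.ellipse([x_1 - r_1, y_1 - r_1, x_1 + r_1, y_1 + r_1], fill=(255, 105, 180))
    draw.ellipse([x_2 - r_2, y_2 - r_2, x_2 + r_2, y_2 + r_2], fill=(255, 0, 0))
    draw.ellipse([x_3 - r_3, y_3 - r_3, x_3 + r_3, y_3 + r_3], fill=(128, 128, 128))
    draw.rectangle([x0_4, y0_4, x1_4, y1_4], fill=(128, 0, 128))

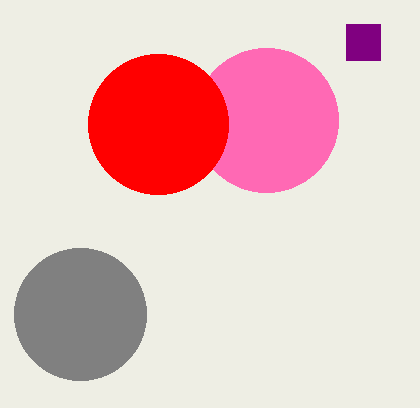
x_1 = 266
y_1 = 120
r_1 = 72
x_2 = 158
y_2 = 124
r_2 = 70
x_3 = 80
y_3 = 314
r_3 = 66
x0_4 = 346
y0_4 = 24
x1_4 = 380
y1_4 = 60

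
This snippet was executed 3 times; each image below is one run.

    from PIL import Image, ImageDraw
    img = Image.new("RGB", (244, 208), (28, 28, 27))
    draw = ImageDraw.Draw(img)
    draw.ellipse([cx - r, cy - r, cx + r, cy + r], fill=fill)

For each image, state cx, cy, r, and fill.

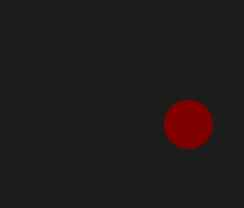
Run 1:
cx = 188; cy = 124; r = 24; fill = 'maroon'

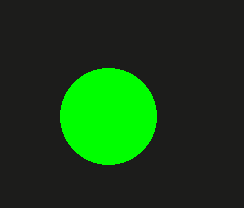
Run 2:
cx = 108
cy = 116
r = 48
fill = 'lime'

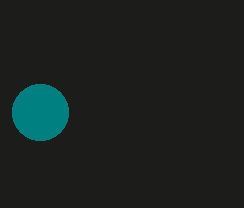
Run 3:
cx = 40
cy = 112
r = 28
fill = 'teal'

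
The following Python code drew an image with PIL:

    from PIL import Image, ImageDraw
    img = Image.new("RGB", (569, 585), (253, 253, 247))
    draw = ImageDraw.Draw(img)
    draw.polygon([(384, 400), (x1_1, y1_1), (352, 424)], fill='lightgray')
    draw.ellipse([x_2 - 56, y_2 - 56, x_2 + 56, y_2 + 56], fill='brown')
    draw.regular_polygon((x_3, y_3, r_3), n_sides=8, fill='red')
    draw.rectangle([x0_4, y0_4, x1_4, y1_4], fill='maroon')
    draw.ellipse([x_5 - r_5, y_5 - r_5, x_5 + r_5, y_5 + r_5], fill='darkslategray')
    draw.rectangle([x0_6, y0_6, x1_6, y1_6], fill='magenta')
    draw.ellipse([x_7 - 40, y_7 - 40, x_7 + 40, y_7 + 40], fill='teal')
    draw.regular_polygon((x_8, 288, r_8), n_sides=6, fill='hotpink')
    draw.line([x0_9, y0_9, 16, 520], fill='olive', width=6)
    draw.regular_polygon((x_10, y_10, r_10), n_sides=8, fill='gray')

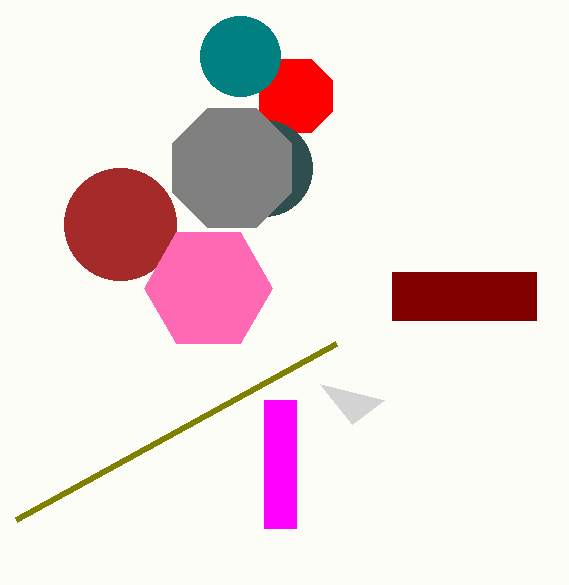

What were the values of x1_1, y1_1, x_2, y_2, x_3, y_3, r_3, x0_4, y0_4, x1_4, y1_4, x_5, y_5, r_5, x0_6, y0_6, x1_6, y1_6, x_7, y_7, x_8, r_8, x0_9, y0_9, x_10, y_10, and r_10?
x1_1 = 320; y1_1 = 384; x_2 = 120; y_2 = 224; x_3 = 296; y_3 = 96; r_3 = 40; x0_4 = 392; y0_4 = 272; x1_4 = 536; y1_4 = 320; x_5 = 264; y_5 = 168; r_5 = 48; x0_6 = 264; y0_6 = 400; x1_6 = 296; y1_6 = 528; x_7 = 240; y_7 = 56; x_8 = 208; r_8 = 64; x0_9 = 336; y0_9 = 344; x_10 = 232; y_10 = 168; r_10 = 64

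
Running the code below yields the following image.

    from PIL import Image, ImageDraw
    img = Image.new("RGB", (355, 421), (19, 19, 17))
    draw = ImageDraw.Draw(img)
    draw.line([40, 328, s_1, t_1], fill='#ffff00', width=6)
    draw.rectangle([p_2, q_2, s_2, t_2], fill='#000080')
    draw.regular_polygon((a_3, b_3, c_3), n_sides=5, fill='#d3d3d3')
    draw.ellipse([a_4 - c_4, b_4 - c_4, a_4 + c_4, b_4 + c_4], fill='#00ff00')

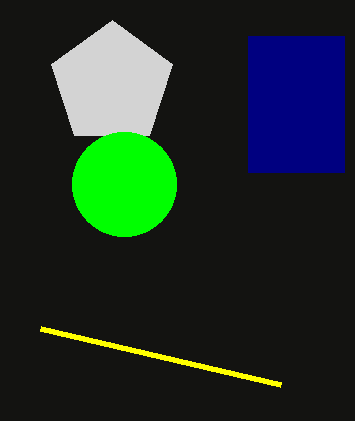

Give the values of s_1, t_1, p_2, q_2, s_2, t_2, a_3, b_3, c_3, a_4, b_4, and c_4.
s_1 = 280
t_1 = 384
p_2 = 248
q_2 = 36
s_2 = 344
t_2 = 172
a_3 = 112
b_3 = 84
c_3 = 64
a_4 = 124
b_4 = 184
c_4 = 52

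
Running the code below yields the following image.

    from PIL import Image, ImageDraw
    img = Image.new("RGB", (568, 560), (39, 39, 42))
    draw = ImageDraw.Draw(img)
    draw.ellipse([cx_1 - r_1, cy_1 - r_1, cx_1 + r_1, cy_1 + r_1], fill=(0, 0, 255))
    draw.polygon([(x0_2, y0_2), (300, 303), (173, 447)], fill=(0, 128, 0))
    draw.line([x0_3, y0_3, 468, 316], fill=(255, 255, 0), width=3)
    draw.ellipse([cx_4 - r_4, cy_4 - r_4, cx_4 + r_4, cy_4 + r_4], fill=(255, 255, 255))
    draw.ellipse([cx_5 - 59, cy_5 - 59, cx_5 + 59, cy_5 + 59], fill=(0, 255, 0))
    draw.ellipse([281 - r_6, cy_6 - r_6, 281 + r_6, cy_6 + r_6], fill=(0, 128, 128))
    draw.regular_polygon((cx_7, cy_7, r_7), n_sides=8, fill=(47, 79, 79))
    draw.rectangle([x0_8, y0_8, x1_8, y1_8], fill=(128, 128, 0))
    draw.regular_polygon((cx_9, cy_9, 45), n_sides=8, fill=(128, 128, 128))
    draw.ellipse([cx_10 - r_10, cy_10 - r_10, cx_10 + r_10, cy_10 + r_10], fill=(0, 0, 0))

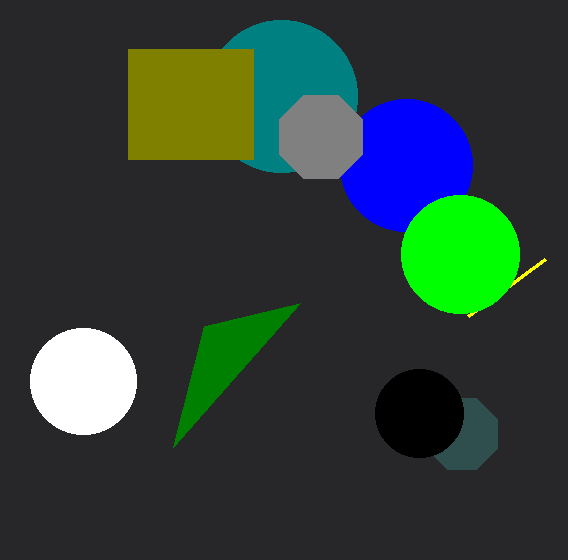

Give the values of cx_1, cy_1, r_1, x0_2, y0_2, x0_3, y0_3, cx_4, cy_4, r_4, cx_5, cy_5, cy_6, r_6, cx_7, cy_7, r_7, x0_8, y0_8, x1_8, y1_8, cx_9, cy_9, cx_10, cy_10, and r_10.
cx_1 = 406
cy_1 = 165
r_1 = 66
x0_2 = 204
y0_2 = 326
x0_3 = 545
y0_3 = 259
cx_4 = 83
cy_4 = 381
r_4 = 53
cx_5 = 460
cy_5 = 254
cy_6 = 96
r_6 = 76
cx_7 = 462
cy_7 = 434
r_7 = 38
x0_8 = 128
y0_8 = 49
x1_8 = 253
y1_8 = 159
cx_9 = 321
cy_9 = 137
cx_10 = 419
cy_10 = 413
r_10 = 44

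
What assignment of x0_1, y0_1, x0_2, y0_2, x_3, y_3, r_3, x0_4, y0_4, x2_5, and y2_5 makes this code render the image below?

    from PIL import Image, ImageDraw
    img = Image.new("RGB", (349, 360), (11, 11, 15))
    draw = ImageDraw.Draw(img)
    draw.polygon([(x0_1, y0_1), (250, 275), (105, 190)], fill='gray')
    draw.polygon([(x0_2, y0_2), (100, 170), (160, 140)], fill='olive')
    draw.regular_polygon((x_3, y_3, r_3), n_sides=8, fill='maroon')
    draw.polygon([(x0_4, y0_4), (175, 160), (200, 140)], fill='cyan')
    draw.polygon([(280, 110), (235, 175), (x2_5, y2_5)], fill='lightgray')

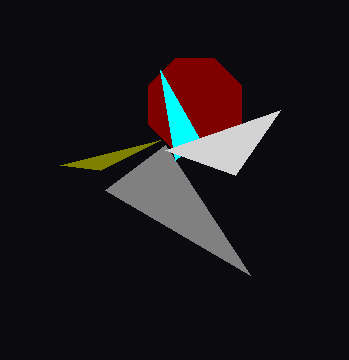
x0_1 = 165
y0_1 = 145
x0_2 = 60
y0_2 = 165
x_3 = 195
y_3 = 105
r_3 = 50
x0_4 = 160
y0_4 = 70
x2_5 = 165
y2_5 = 150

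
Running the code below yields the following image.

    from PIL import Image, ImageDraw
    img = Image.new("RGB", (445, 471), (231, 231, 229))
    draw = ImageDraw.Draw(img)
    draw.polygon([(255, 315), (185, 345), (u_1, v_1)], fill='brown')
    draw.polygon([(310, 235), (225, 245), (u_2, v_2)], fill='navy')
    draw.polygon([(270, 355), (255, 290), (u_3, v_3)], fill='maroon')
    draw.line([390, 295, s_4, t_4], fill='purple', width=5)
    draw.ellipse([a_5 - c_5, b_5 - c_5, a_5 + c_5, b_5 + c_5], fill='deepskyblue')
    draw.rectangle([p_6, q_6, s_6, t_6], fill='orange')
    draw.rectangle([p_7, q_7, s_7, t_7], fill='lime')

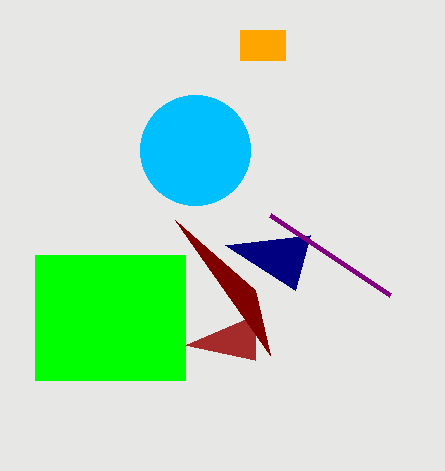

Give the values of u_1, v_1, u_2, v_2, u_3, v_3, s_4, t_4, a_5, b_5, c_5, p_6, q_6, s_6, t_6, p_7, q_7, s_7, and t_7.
u_1 = 255, v_1 = 360, u_2 = 295, v_2 = 290, u_3 = 175, v_3 = 220, s_4 = 270, t_4 = 215, a_5 = 195, b_5 = 150, c_5 = 55, p_6 = 240, q_6 = 30, s_6 = 285, t_6 = 60, p_7 = 35, q_7 = 255, s_7 = 185, t_7 = 380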